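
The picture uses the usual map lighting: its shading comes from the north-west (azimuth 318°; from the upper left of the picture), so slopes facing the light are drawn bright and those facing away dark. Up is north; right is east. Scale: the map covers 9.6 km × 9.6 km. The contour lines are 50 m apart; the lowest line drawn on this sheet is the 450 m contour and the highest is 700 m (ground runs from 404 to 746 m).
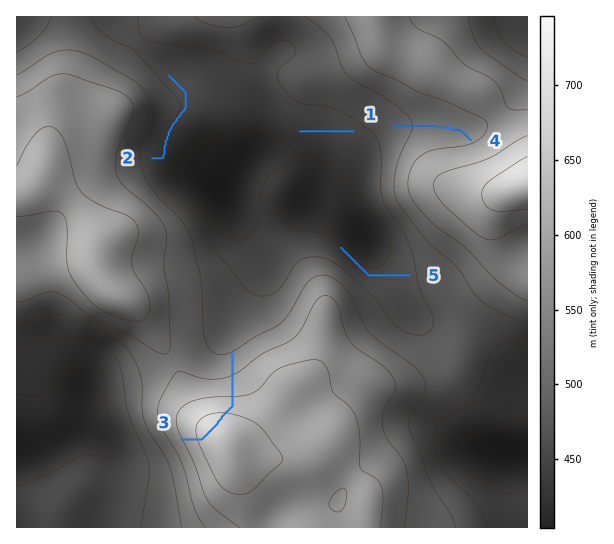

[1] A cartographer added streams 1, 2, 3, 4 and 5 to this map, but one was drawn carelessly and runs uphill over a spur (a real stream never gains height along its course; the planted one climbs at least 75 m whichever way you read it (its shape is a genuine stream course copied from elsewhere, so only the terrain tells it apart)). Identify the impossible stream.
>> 3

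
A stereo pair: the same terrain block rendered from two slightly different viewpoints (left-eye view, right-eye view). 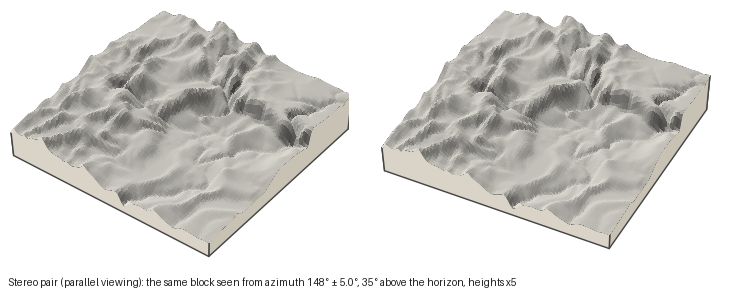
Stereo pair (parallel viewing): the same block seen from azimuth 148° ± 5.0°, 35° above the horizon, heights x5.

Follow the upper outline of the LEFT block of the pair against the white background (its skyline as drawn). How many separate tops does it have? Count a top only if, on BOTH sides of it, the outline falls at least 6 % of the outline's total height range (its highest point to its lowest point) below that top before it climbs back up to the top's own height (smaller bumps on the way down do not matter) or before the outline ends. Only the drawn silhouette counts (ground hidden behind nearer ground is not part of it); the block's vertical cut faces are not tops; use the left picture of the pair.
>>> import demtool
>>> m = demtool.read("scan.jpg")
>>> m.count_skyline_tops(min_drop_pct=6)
2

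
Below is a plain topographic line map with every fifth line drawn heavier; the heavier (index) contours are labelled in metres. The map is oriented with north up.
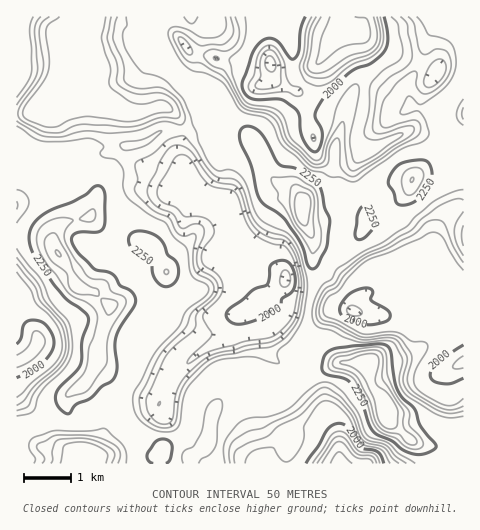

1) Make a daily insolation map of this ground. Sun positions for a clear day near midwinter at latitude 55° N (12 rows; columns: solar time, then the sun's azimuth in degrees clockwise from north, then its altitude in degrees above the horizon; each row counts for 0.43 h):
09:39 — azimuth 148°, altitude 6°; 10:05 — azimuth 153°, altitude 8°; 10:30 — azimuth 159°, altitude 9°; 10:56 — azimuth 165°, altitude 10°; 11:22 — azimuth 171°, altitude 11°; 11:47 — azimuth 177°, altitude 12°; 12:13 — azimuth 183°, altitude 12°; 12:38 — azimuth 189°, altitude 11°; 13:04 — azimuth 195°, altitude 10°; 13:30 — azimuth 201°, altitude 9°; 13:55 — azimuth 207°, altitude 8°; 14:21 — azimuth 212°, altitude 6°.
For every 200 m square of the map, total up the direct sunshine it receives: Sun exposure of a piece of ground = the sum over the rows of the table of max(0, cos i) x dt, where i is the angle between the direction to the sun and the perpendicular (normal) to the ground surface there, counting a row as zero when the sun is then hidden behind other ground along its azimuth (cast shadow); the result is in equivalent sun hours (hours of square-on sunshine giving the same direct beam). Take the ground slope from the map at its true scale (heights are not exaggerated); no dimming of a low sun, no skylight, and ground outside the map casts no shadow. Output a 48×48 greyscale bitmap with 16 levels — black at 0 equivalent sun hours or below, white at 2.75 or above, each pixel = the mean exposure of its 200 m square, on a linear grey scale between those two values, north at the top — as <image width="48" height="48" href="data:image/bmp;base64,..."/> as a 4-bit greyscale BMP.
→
<image width="48" height="48" href="data:image/bmp;base64,Qk32BAAAAAAAAHYAAAAoAAAAMAAAADAAAAABAAQAAAAAAIAEAAATCwAAEwsAABAAAAAAAAAAAAAAABEREQAiIiIAMzMzAERERABVVVUAZmZmAHd3dwCIiIgAmZmZAKqqqgC7u7sAzMzMAN3d3QDu7u4A////AERWZVVUJFVpdEMjNGZneHm4V9+53shlVUIlVmebl1Q0VpQTV5mWRXeri+/+zvx1VFeqz//+uFQwFXdEeaq4Q1Z77L//62MjRFaL7/64dUMQAlZkaZqphkVZ65nP9AE0RCNVZ2ZnZDAAAlVTV4ms24ZWiZepZCIyEgA1ZlVWVDAAA0VkNXiJvblmjKd1QzIAAAE0eZdlVUIRE0V3RFVEWKu73IljEAAAAAATNauFVWdDIjRnZVVDNIvN2YpQAAAAABABECeXZWl0QRNWZlVndmndqJgwEAAAAQAAAQKIZVeFQgA1VUREMjV878hjNAAAAAAAASNnVVaGMwACMzMhRmVHy4ZlNlMiIUEAATQ0RFWJUzAAAAETZlRBAAETMjVVd2MRE0Q1RFVqpkMAAAAAE0QxAAAAERNEV0M0RlM2ZVVXu2MgAAAAAUQyAAAAAAEkREVmd1M2hlVVeoQQAAAAACMAAAAAASI0RFZoyVVGmFVVVnQRAAAAACMAAAAAAjNERUWdt3iHiXVVVqyUMQAAADQQAAAAEzNEREaqaMyDE0VVVXvqZVMiIjVAAAABIzNERFiHi8dCACRWZVV4ZVZTATWHIAASMzRERIuolhABEjRYljABRVVTElV7cgEiM0RERbyZliAAI0VWVTABNVRERndmrGIjM0REV8mathESRFZiE0ECRERGeIh1jftkRERFaZeIURI0RWmVI0QjRERWeYeGV8/+lURFe2ZkESNEVWUyMSdkRFaLzJl1VXnf/JZWiEQxJFZlVCACIARlRFrv/MhVVFZoztmIdTMQJYqVRDIhEAAjRHzLmsY1VURWerqYUhIQATRVRDIAAAATRYqHmYZDRURFVpy3QjMxARE0QxAAAAEjRYeJllZDRERFV4m6dHVEQyIkQxAAAjNFZ4d2VBI0RERFWbiLyoZVVEMjQ0QyIzR73JZVUgAkQyRFZ5lmimVVVUQ0RVVmQ0au7IZUEAARAAI0REdlVlVVVURDM0RXZFjLqXZSAAAAEAASIQFEVUREREQiJHiHd4qWZmZCEAACQAAAEQA1VVRDM0RFRompmrplVWYyEAABQQAAAAE0VUIAABIiIjR5u5dUVWQiAAAAIhEQAAAkVSAAAAAAAAAlh2ZVVDEiEAAAFCR3MAJEQwAAAAAAAAAAAVZVVCEhEAARFDJHqndlQQAAAAAAAAAAAnVVUwAAABERJEM0R6dVVHAAAAAAASIQGHRWUQAAAQESE1QzM0IkWLkyEREjWKuq21RUIAAAABEREUQyMyABRnuUMzRFi8zMpkQyEAAABEIAESMhIjEAJVeWRERERVaJdTIQAAAAFDAAARIRADMAFFVWVERVVWd2QwAAESIAJDAAAAEhABRBNFVERFVWh3ZUQQABRUUyVoMAAAABIjeIZURERVVWh1VFMBerqWaYdWQQAAABNGeJhURERVVVZURVI5u7qGWJVFUyEAADVmaJhVVVVVRDM0VljZZnZEVVVWdDIQAWVVZ3ZVerllVDNGZnhiM0QkVVd2l0MzJXiqhlVQ=="/>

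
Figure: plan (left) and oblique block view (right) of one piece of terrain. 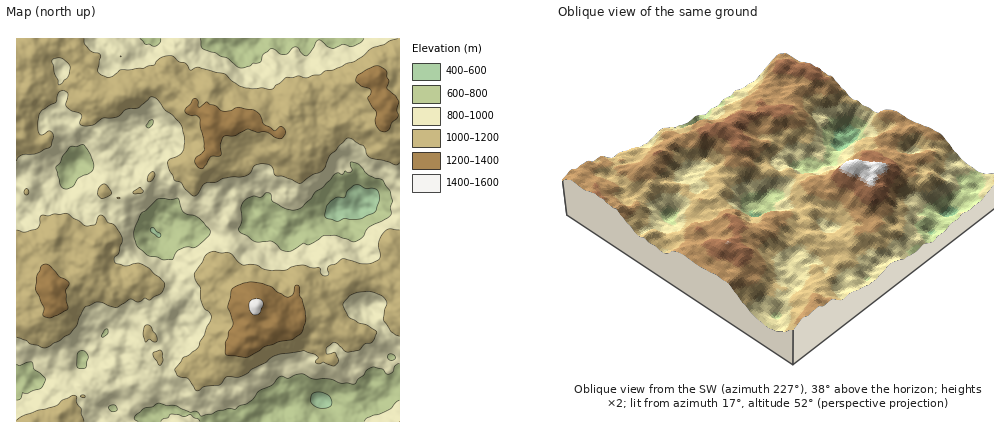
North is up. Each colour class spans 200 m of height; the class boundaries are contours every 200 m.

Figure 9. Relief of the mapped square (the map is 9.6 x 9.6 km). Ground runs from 480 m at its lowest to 1440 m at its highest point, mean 970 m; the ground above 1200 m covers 6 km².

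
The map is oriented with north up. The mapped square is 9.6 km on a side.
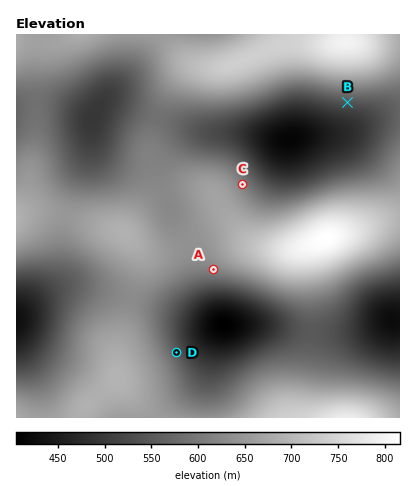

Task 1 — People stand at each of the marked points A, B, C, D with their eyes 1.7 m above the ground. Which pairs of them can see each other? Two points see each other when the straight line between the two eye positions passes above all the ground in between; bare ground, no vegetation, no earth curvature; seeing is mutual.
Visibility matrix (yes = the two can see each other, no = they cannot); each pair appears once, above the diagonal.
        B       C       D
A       no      no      yes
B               yes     no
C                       no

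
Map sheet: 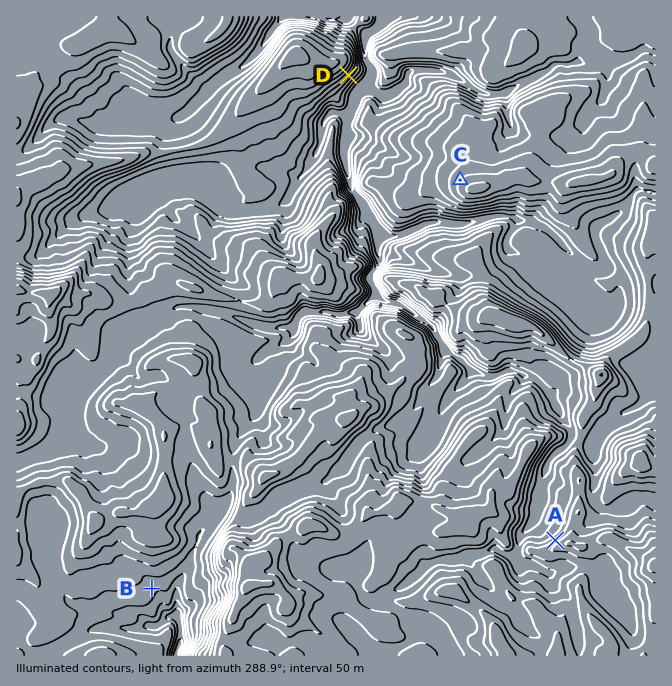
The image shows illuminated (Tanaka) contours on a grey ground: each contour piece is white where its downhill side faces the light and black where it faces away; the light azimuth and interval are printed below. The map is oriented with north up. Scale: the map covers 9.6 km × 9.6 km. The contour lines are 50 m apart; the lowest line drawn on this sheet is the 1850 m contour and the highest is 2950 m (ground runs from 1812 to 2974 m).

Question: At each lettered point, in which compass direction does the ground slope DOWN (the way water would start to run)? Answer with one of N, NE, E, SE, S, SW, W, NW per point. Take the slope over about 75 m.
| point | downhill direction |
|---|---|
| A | NW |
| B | SE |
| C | NW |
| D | SE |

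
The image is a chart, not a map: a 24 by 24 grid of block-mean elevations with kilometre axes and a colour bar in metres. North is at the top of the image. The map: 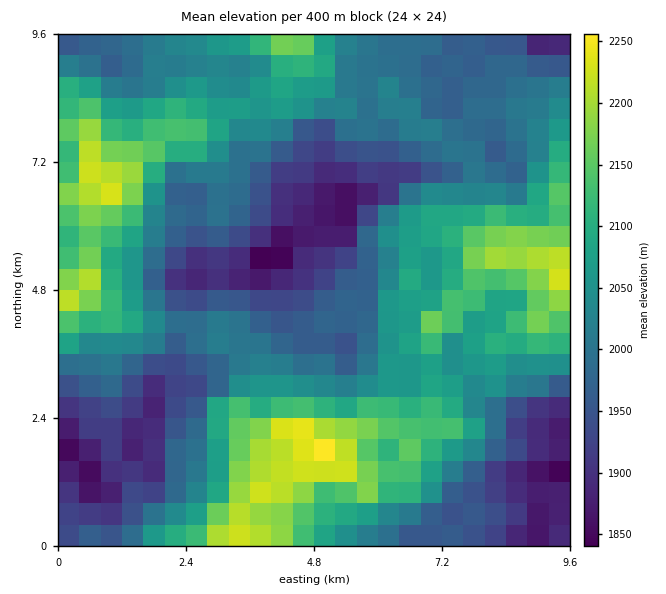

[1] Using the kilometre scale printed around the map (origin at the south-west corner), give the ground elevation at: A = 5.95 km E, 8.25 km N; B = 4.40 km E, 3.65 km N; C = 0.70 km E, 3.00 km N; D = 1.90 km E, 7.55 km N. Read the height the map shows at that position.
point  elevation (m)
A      2005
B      1975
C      1975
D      2150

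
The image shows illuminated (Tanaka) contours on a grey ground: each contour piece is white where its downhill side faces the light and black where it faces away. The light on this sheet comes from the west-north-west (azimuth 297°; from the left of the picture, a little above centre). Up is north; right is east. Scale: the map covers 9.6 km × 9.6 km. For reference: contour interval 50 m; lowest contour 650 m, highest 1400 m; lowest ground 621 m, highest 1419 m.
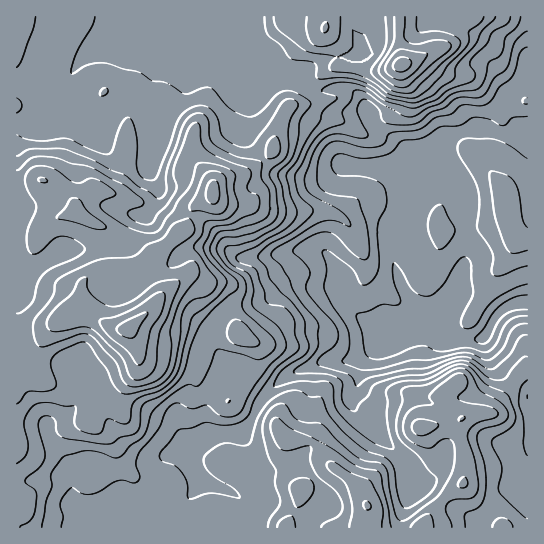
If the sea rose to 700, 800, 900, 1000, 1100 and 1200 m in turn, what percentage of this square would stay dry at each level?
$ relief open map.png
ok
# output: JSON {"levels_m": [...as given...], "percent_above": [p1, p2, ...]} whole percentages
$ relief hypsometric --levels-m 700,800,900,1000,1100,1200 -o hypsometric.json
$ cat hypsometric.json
{"levels_m": [700, 800, 900, 1000, 1100, 1200], "percent_above": [97, 82, 72, 49, 24, 12]}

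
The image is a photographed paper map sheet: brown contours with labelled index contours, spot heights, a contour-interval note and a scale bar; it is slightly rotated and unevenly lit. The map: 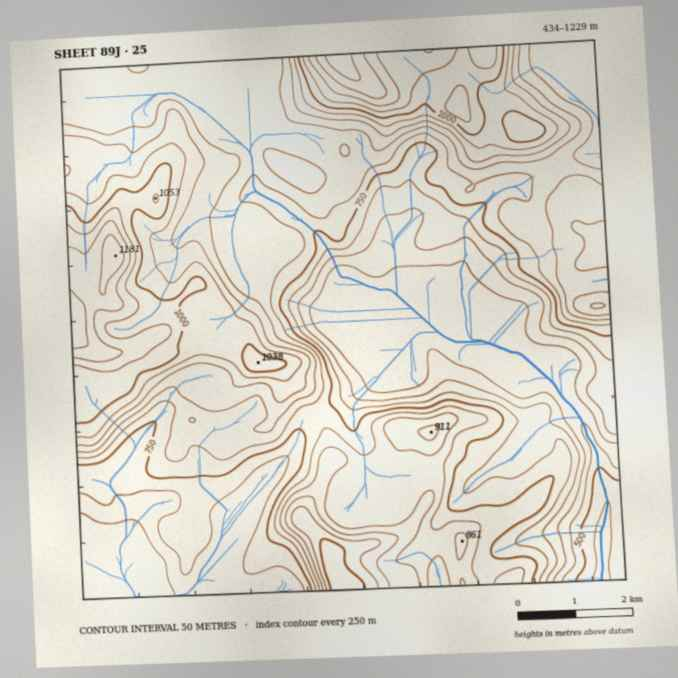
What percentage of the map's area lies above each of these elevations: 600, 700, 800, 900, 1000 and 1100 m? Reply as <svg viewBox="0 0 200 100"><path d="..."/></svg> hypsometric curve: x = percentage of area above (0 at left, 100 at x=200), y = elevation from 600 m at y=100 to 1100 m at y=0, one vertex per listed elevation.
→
<svg viewBox="0 0 200 100"><path d="M178 100l-31-20-38-20-60-20-26-20-17-20"/></svg>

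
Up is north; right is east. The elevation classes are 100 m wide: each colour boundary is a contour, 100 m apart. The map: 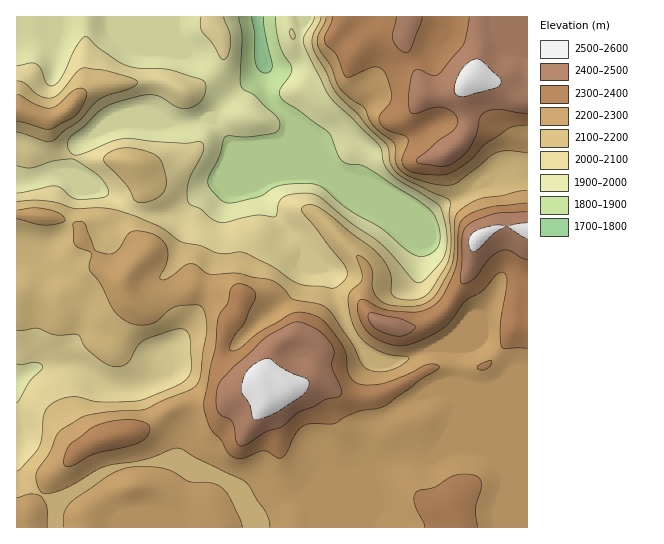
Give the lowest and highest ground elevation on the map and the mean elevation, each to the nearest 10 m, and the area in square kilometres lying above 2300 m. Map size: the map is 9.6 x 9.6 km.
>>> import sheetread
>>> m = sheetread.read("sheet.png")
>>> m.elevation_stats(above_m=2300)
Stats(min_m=1780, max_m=2550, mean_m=2180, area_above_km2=19.8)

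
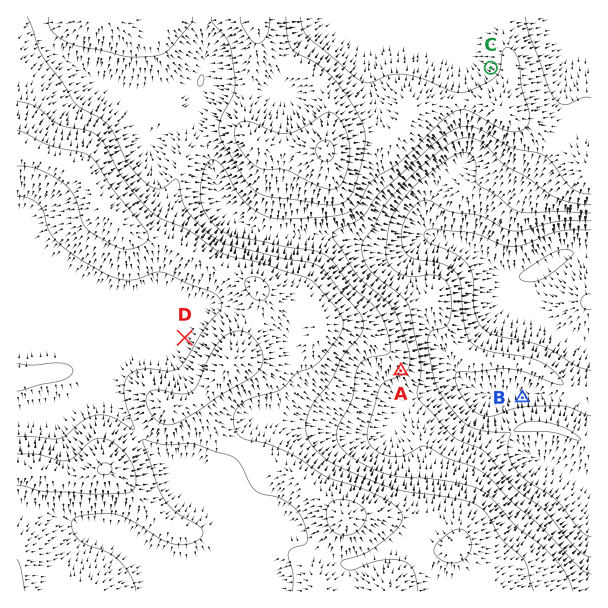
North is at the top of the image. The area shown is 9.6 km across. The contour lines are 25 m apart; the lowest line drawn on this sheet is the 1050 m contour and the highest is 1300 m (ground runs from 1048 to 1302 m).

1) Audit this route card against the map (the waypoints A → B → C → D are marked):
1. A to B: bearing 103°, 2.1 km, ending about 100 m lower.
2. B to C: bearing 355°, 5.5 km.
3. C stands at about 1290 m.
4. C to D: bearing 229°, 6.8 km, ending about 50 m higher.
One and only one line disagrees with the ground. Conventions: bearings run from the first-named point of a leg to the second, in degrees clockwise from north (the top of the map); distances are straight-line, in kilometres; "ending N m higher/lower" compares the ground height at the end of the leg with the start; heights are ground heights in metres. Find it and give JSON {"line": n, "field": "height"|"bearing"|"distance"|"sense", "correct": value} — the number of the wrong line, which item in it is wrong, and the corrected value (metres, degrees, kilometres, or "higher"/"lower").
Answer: {"line": 3, "field": "height", "correct": 1190}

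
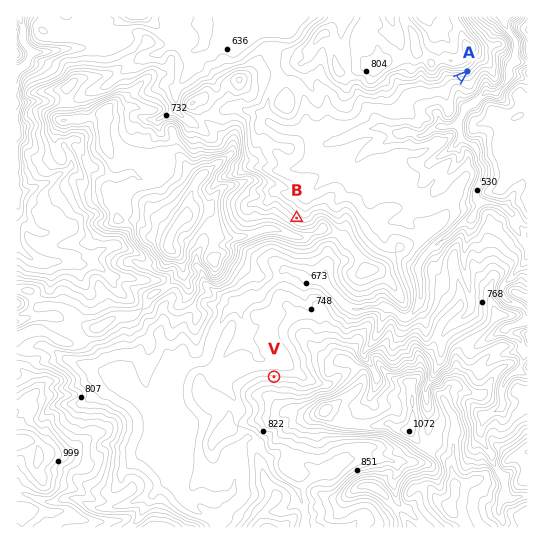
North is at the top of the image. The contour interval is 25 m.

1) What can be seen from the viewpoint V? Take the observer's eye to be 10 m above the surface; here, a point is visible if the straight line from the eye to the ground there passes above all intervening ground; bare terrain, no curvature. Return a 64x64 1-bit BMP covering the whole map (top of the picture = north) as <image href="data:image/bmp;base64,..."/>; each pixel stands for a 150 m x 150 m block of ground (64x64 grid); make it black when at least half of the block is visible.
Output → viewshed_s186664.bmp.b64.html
<image width="64" height="64" href="data:image/bmp;base64,Qk0+AgAAAAAAAD4AAAAoAAAAQAAAAEAAAAABAAEAAAAAAAACAAATCwAAEwsAAAIAAAAAAAAA////AAAAAAAAAAAAAAAAAAAAAAAAAAAAAAAAAAAAAAAAAAAAAAAAAAAAAAAAAAAAAAAAAAAAAAAQAAAAAAAAABgAAAAAAAAAHAAAAAAAAAAfAAAAAAAAAB+AAAAAAAAAf8AAAAAAAABvcAAAAAAAAG/wAAAAAAAAP/AAAAwAAAB/8AAAPgAAAD/4AAB/gAAAH/AAAe/AAAAP+AEB7uAAAA/wgb/+AAAA//D4n/8AAAAf+Ppf/wAAAMP+82/4AAAABvvTP/AAAAAQO5M74AAAAAAfg5+AAAAAAAfBn4AAAAAAAM/AwAAAAAAAx/CAAAAAAABn8AAAAAAAAAf+AAAAAAAAD/8AAAAAAAAm/AAAAAAAAD58AAAAAAAAHD/4AAAAAAAEH/wAAAAAABwP5gAAAAAADAAAAAAAAAAAAAAAAAAAAAAAAAAAAAAAAAAAAAAAAAAAAAAAAAAAAAAAAAAAAAAAAAAAAAAAAAAAAAAAAAAAAAAAAAAAAAAAAAAAAAAAAAAAAAAAAAAAAAAAAAAAAAAAAAAAAAAAAAAAAAAAAAAAAAAAAAAAAAAAAAAAAAAAAAAAAAAAAAAAAAAAAAAAAAAAAAAAAAAAAAAAAAAAAAAAAAAAAAAAAAAAAAAAAAAAAAAAAAAAQAAAAAAAAABAAAAAAAAAAAAAAAAAAAAAAAAAAAAAAAAAAA=="/>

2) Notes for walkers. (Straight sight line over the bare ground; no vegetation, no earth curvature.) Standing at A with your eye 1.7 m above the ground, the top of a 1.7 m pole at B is in view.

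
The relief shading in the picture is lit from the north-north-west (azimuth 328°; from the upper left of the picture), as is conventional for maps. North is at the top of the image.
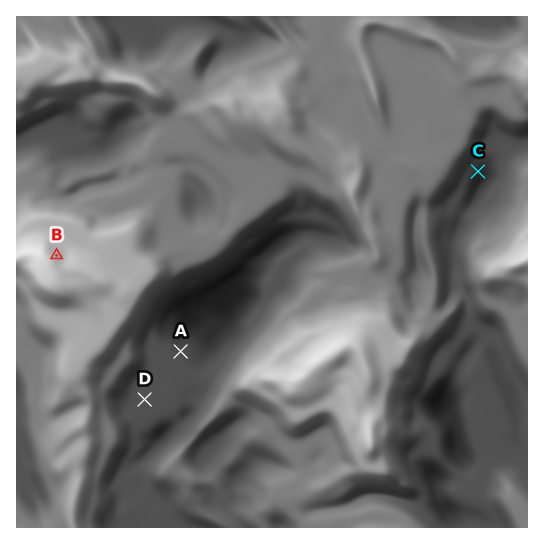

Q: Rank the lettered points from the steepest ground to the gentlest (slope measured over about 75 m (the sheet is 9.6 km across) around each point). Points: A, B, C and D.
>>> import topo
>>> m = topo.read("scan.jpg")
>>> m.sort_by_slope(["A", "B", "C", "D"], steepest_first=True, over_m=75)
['B', 'C', 'A', 'D']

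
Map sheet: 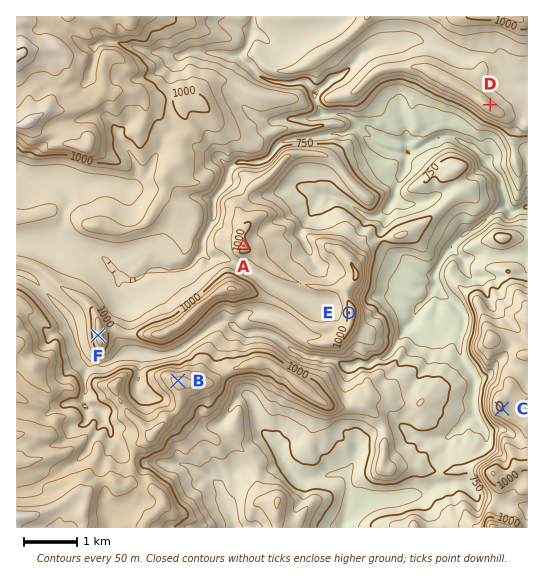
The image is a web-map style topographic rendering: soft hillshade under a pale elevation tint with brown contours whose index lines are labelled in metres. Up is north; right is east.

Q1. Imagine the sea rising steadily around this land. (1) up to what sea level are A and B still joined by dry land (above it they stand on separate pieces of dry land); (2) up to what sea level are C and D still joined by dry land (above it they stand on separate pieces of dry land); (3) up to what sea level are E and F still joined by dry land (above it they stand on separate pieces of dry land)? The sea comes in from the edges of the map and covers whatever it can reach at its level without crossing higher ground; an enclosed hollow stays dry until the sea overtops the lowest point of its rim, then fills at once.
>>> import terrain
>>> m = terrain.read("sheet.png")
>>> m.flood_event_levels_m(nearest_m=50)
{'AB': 900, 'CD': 750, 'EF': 950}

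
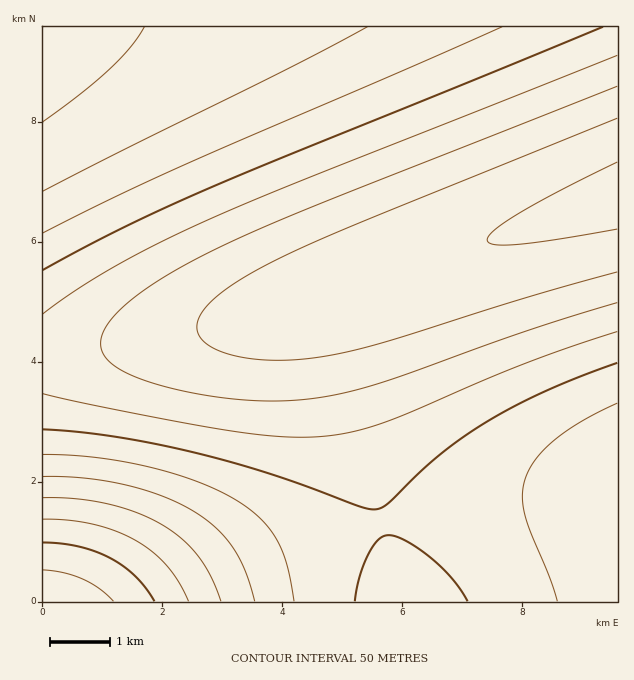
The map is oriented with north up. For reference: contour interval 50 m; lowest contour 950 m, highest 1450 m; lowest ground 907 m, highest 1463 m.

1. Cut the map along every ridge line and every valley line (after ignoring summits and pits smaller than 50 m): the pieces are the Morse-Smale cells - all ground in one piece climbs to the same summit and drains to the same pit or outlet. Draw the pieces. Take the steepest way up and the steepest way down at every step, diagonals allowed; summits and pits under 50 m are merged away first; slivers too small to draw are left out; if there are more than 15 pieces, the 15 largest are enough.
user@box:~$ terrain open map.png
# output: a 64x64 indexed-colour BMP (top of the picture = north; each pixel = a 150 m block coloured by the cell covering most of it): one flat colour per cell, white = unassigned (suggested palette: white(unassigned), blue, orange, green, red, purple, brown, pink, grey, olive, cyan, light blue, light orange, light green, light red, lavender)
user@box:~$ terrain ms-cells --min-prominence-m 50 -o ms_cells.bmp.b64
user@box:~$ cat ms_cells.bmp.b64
<image width="64" height="64" href="data:image/bmp;base64,Qk12CAAAAAAAAHYAAAAoAAAAQAAAAEAAAAABAAQAAAAAAAAIAAATCwAAEwsAABAAAAAAAAAA////ALR3HwAOf/8ALKAsACgn1gC9Z5QAS1aMAMJ34wB/f38AIr28AM++FwDox64AeLv/AIrfmACWmP8A1bDFADMzMzMzMzMzMzMzMzMzMzMzMzMzIiIiIiIiIiIiIiIiMzMzMzMzMzMzMzMzMzMzMzMzMzMiIiIiIiIiIiIiIiIzMzMzMzMzMzMzMzMzMzMzMzMzMiIiIiIiIiIiIiIiIjMzMzMzMzMzMzMzMzMzMzMzMzMyIiIiIiIiIiIiIiIiMzMzMzMzMzMzMzMzMzMzMzMzMzIiIiIiIiIiIiIiIiIzMzMzMzMzMzMzMzMzMzMzMzMzMiIiIiIiIiIiIiIiIjMzMzMzMzMzMzMzMzMzMzMzMzMiIiIiIiIiIiIiIiIiMzMzMzMzMzMzMzMzMzMzMzMzMyIiIiIiIiIiIiIiIiIzMzMzMzMzMzMzMzMzMzMzMzMzIiIiIiIiIiIiIiIiIjMzMzMzMzMzMzMzMzMzMzMzMzMiIiIiIiIiIiIiIiIiMzMzMzMzMzMzMzMzMzMzMzMzMiIiIiIiIiIiIiIiIiIzMzMzMzMzMzMzMzMzMzMzMzMyIiIiIiIiIiIiIiIiIjMzMzMzMzMzMzMzMzMzMzMzMzIiIiIiIiIiIiIiIiIiMzMzMzMzMzMzMzMzMzMzMzMzMiIiIiIiIiIiIiIiIiIzMzMzMzMzMzMzMzMzMzMzMzMiIiIiIiIiIiIiIiIiIjMzMzMzMzMzMzMzMzMzMzMzMyIiIiIiIiIiIiIiIiIiMzMzMzMzMzMzMzMzMzMzMzMzIiIiIiIiIiIiIiIiIiIzMzMzMzMzMzMzMzMzMzMzMzMiIiIiIiIiIiIiIiIiIjMzMzMzMzMzMzMzMzMzMzMzMiIiIiIiIiIiIiIiIiIiMzMzMzMzMzMzMzMzMzMzMzMyIiIiIiIiIiIiIiIiIiIzMzMzMzMzMzMzMzMzMzMzMzIiIiIiIiIiIiIiIiIiIjMzMzMzMzMzMzMzMzMzMzMzMiIiIiIiIiIiIiIiIiIiMzMzMzMzMzMzMzMzMzMzMzMiIiIiIiIiIiIiIiIiIiIzMzMzMzMzMzMzMzMzMzMzMyIiIiIiIiIiIiIiIiIiIjMzMzMzMzMzMzMzMzMzMzMzIiIiIiIiIiIiIiIiIiIiMzMzMzMzMzMzMzMzMzMzMzMiIiIiIiIiIiIiIiIiIiIzMzMzMzMzMzMzMzMzMzMzMiIiIiIiIiIiIiIiIiIiIhMzMzMzMzMzMzMzMzMzMzMyIiIiIiIiIiIiIiIiIiIiERERETMzMzMzMzMzMzMzMzIiIiIiIiIiIiIiIiIiIiIRERERERETMzMzMzMzMzMzMiIiIiIiIiIiIiIiIiIiIhERERERERERERMzMzMzMzMyIiIiIiIiIiIiIiIiIiIiERERERERERERERETMzMzMyIiIiIiIiIiIiIiIiIiIiIREREREREREREREREREzMzIiIiIiIiIiIiIiIiIiIiIhERERERERERERERERERETMyIiIiIiIiIiIiIiIiIiIiEREREREREREREREREREREREiIiIiIiIiIiIiIiIiIiIREREREREREREREREREREREREiIiIiIiIiIiIiIiIiIhERERERERERERERERERERERERESIiIiIiIiIiIiIiIiERERERERERERERERERERERERERERIiIiIiIiIiIiIiIREREREREREREREREREREREREREREREiIiIiIiIiIiIhERERERERERERERERERERERERERERERESIiIiIiIiIiERERERERERERERERERERERERERERERERERIiIiIiIiIRERERERERERERERERERERERERERERERERERIiIiIiIhEREREREREREREREREREREREREREREREREREREiIiIiERERERERERERERERERERERERERERERERERERERESIiIRERERERERERERERERERERERERERERERERERERERERIhERERERERERERERERERERERERERERERERERERERERERERERERERERERERERERERERERERERERERERERERERERERERERERERERERERERERERERERERERERERERERERERERERERERERERERERERERERERERERERERERERERERERERERERERERERERERERERERERERERERERERERERERERERERERERERERERERERERERERERERERERERERERERERERERERERERERERERERERERERERERERERERERERERERERERERERERERERERERERERERERERERERERERERERERERERERERERERERERERERERERERERERERERERERERERERERERERERERERERERERERERERERERERERERERERERERERERERERERERERERERERERERERERERERERERERERERERERERERERERERERERERERERERERERERERERERERERERERERERERERERERERERERERERERERERERERERERERERERERERERERERERERERERERERERERERERERERERERERERERERERERERERERERERERERERERERERERERERERERERERERERERERERERERERERERERERERERERERERERERERERERERERERERERERERERERERERERERERERERERERERERERERERERERERERERERERERERERERERERERERERERERERERERERERERERERERERERERERERERERERERERERERERER"/>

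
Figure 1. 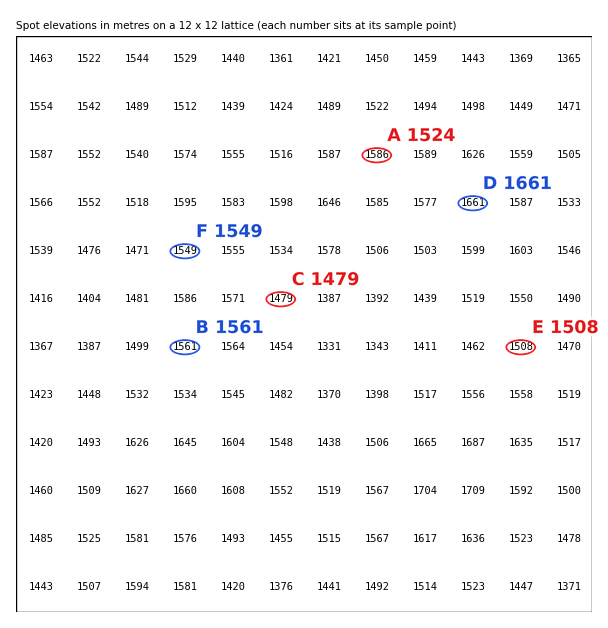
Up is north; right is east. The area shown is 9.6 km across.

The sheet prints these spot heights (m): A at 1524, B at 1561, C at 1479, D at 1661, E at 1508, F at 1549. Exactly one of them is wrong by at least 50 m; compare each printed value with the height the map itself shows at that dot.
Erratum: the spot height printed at A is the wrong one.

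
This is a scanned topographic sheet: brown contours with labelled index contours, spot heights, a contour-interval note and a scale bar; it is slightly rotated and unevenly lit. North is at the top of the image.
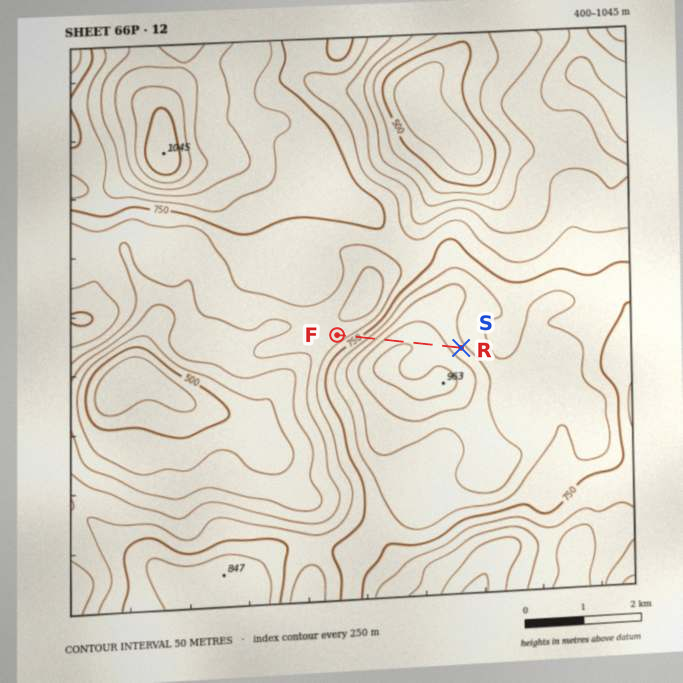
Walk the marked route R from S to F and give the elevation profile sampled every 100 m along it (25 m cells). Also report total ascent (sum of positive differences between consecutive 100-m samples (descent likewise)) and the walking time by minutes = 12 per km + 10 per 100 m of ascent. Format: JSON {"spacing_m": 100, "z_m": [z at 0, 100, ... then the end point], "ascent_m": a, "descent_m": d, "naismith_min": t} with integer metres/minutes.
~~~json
{"spacing_m": 100, "z_m": [864, 878, 895, 911, 924, 933, 940, 944, 947, 948, 948, 943, 931, 911, 881, 845, 807, 771, 739, 712, 691, 676, 671], "ascent_m": 85, "descent_m": 277, "naismith_min": 34}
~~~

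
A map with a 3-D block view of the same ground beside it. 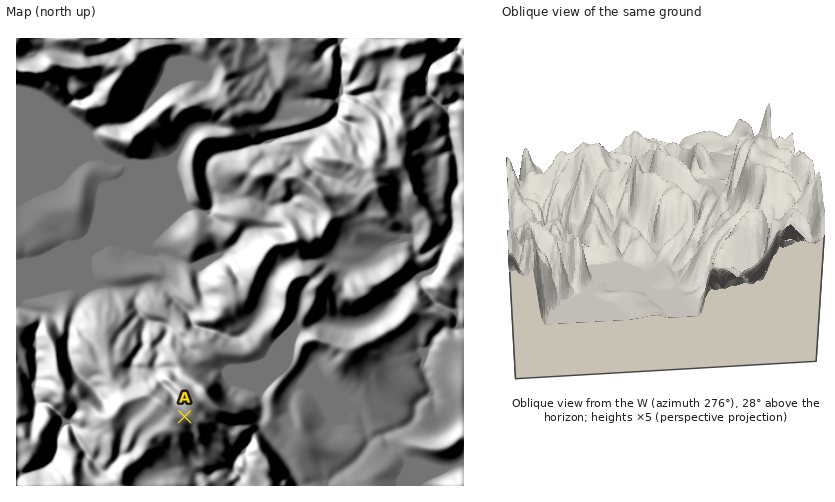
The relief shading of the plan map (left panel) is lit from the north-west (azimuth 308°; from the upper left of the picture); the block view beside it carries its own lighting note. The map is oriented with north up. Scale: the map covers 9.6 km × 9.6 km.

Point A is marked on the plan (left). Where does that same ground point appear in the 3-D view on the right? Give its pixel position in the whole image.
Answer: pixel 758 136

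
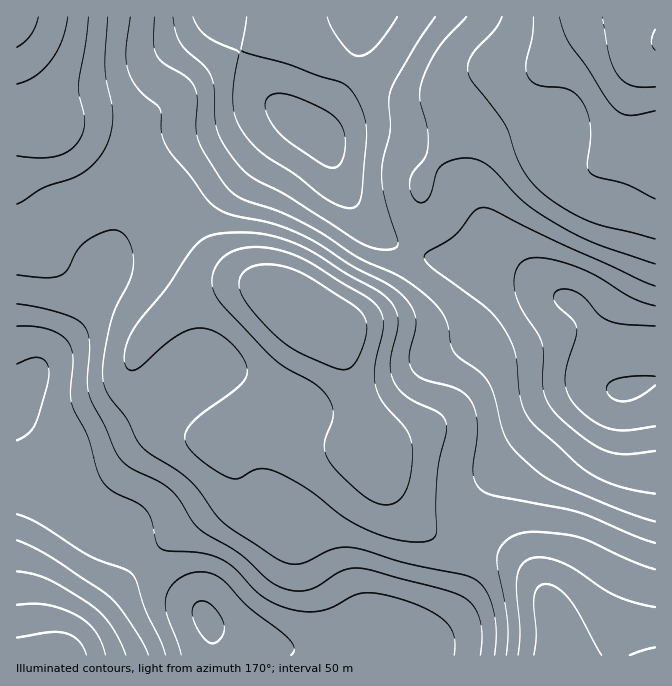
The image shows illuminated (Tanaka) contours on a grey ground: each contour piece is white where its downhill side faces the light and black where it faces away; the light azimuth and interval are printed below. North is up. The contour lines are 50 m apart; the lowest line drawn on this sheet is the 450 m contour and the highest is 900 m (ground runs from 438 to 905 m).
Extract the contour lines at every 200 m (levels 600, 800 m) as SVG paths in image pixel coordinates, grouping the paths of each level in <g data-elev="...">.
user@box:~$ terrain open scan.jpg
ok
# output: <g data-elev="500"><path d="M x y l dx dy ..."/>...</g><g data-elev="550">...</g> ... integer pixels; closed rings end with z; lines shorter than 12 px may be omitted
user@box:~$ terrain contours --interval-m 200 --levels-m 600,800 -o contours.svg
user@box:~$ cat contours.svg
<g data-elev="600"><path d="M506 655l2-18-1-17-10-62 4-11 11-10 10-4 12-1 40 4 13 4 42 20 26 9"/><path d="M17 605l17-1 13 1 15 4 15 6 10 7 8 9 6 11 4 13"/><path d="M412 542l-27-5-28-12-16-10-34-26-30-17-10-3-9 0-6 2-12 7-8 0-20-10-20-16-5-7-2-7 0-5 4-6 11-12 38-28 6-7 3-5 0-8-6-12-9-11-12-10-16-6-15 2-20 12-31 26-6 3-5-3-3-6 1-10 2-10 6-12 34-43 23-35 12-12 13-6 24-2 23 2 22 5 31 14 32 21 31 17 14 12 4 9 2 10-8 38 0 10 3 10 5 9 9 8 33 17 4 4 3 7-1 8-6 25-3 17-1 28 0 31-1 3-5 3z"/><path d="M655 199l-26-14-32-8-8-5-2-9 3-23 0-13-2-14-6-11-5-7-8-6-27-3-7-2-5-4-3-6-1-11 6-26 1-20"/><path d="M108 17l-3 51 8 49-2 15-5 15-10 15-14 11-12 6-26 9-27 16"/></g><g data-elev="800"><path d="M291 655l3-3 0-5-9-12-36-28-28-29-10-4-11-2-11 2-10 5-8 8-5 10-1 8 2 9 14 41"/><path d="M17 440l11-7 7-9 11-36 3-15-2-10-7-5-8 0-15 6"/><path d="M655 306l-25-9-29-19-16-8-33-11-15-1-10 1-8 6-4 10-1 13 4 14 6 11 14 20 4 10 2 12-1 33 4 12 6 10 11 11 18 15 23 15 20 3 30-3"/><path d="M193 17l6 11 8 8 32 16-6 33 0 22 5 16 12 19 15 13 30 20 32 24 17 8 6 1 5-1 4-5 3-9 5-58-3-18-7-18-8-12-9-5-23-7-30-11-45-13-1-3 6-31"/><path d="M327 17l6 13 11 16 8 8 6 2 9-2 8-7 22-30"/></g>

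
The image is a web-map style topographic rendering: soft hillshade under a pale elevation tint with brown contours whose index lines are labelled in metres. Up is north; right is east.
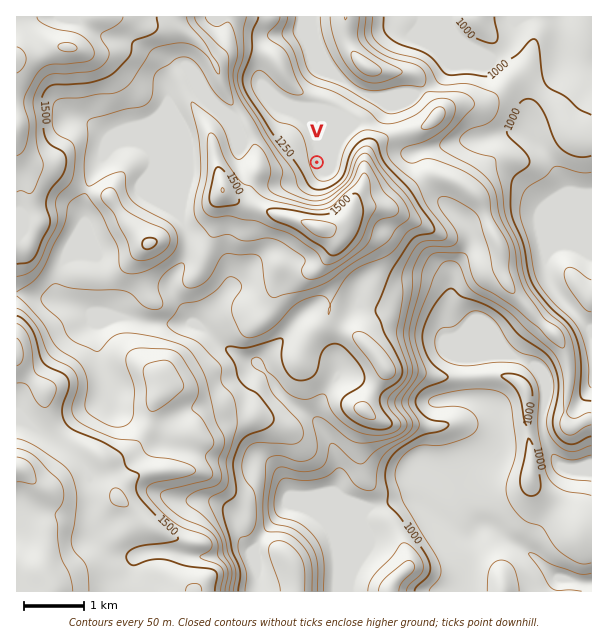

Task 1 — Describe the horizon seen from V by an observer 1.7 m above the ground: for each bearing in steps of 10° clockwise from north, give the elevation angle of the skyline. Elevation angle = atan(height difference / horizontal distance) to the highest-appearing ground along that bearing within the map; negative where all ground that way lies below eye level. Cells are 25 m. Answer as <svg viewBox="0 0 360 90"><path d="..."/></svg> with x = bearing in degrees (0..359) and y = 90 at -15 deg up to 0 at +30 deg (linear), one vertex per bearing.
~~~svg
<svg viewBox="0 0 360 90"><path d="M0 60l10 0 10-1 10-1 10 2 10 0 10-5 10-9 10-10 10-8 10-4 10-2 10-1 10-3 10-2 10 2 10 2 10 0 10-1 10 0 10 1 10 2 10 3 10 5 10 0 10-1 10 0 10 1 10 3 10 5 10 4 10 4 10 3 10 5 10 2 10 3"/></svg>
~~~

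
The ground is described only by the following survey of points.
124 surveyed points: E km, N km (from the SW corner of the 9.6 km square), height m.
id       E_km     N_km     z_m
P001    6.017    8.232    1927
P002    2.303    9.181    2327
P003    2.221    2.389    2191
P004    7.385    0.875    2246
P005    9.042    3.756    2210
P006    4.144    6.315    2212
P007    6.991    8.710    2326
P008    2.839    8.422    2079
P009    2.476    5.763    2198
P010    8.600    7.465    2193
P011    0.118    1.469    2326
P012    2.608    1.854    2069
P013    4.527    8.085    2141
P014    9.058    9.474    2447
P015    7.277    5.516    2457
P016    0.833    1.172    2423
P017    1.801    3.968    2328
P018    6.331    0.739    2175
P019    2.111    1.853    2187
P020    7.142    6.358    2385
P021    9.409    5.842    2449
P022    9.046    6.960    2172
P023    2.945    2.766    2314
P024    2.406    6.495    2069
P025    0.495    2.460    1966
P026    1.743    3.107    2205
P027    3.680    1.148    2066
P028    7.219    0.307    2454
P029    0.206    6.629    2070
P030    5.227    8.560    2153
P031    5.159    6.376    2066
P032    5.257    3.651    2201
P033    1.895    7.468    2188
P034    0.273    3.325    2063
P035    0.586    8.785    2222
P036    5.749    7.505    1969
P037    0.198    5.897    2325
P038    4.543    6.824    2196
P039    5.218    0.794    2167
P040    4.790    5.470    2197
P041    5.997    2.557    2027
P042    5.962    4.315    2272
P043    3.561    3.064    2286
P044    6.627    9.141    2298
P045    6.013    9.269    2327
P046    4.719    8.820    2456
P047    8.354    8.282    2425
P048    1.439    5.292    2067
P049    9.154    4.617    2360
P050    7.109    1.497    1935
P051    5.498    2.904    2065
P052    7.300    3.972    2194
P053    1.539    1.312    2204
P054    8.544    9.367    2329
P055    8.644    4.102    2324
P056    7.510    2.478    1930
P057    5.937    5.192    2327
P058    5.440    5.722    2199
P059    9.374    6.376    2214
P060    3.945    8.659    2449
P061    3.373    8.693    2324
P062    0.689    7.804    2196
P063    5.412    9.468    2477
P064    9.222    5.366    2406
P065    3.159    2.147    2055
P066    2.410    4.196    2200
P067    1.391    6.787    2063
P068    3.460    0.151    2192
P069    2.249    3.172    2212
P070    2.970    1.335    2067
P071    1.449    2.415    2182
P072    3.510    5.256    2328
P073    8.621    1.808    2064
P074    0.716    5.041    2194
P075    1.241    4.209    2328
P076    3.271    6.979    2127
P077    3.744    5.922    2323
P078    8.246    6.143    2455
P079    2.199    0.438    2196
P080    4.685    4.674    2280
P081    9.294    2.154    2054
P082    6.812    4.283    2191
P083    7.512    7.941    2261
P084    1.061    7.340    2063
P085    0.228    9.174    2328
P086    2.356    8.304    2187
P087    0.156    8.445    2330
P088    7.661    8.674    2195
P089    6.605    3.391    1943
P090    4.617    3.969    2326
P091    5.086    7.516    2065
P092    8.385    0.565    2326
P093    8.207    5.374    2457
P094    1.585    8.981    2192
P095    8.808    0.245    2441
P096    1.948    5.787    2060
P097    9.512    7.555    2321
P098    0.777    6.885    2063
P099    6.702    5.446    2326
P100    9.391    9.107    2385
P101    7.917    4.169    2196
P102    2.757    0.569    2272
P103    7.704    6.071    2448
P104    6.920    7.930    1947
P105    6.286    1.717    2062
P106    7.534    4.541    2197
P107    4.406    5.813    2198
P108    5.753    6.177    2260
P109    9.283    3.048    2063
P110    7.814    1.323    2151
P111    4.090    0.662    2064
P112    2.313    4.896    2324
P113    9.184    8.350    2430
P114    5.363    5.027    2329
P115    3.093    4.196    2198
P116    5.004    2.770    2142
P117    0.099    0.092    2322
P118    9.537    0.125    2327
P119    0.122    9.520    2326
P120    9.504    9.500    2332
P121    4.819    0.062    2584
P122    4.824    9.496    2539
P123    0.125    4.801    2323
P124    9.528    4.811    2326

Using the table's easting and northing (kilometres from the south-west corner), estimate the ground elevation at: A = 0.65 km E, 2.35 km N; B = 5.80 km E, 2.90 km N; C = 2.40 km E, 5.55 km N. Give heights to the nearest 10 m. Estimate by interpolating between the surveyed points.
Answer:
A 2080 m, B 2060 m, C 2200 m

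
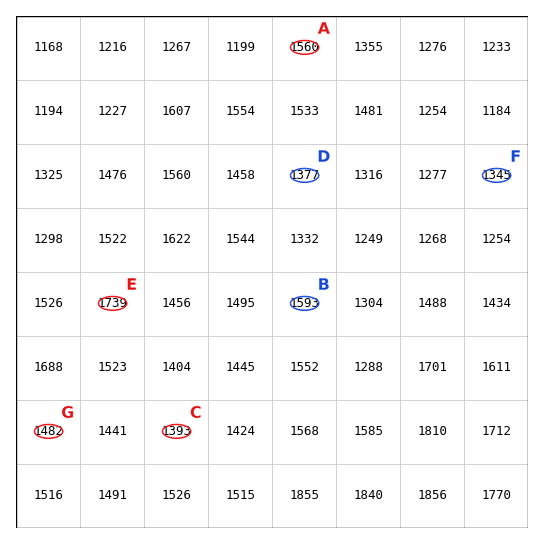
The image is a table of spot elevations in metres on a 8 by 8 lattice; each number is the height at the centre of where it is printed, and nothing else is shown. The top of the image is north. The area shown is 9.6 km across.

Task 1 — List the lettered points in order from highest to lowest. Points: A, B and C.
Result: B A C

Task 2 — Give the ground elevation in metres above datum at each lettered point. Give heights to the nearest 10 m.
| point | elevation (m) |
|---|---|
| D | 1380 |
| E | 1740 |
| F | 1340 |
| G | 1480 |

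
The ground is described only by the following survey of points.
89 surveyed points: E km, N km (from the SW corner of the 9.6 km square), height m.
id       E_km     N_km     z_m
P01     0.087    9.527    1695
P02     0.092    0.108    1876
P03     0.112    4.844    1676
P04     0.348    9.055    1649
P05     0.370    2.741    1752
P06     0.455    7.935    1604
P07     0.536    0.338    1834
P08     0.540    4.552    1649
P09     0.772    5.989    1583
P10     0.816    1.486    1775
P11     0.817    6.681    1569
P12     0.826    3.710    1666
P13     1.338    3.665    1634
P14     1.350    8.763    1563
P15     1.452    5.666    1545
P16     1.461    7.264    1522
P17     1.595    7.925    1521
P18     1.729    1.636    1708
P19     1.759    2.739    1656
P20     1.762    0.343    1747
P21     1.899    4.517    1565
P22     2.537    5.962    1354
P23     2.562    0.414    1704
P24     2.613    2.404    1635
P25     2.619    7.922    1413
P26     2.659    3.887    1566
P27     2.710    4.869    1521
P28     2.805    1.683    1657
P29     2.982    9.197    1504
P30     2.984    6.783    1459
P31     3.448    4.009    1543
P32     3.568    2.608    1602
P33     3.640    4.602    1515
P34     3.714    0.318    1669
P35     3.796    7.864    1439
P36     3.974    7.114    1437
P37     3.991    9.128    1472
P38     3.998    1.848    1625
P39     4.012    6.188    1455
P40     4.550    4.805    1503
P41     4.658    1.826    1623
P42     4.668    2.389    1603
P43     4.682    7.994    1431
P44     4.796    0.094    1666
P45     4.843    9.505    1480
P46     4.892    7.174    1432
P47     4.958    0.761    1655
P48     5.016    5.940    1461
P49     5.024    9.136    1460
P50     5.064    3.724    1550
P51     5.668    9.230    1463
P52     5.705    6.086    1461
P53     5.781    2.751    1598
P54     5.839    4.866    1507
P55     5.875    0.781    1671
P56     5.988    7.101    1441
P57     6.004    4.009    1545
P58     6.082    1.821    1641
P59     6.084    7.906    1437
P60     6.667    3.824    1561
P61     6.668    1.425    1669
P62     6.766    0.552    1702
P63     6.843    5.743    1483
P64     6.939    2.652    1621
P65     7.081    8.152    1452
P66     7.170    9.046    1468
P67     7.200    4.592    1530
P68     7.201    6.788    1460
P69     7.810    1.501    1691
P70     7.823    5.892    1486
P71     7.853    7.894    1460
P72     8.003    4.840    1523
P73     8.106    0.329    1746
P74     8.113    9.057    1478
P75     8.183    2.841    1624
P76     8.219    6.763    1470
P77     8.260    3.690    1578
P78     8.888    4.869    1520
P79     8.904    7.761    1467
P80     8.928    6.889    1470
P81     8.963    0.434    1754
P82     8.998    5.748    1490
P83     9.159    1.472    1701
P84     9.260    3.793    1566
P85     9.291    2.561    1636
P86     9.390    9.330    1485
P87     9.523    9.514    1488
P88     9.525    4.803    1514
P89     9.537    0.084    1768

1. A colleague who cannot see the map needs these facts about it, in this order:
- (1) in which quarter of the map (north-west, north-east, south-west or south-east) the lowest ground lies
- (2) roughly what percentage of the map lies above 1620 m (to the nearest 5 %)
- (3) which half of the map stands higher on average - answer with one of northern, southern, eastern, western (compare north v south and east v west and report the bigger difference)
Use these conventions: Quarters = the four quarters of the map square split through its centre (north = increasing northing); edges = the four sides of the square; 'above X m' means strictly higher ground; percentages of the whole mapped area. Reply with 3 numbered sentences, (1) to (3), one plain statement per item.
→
(1) The lowest point lies in the north-west quarter of the map.
(2) Ground above 1620 m makes up about 30 % of the sheet.
(3) On average the southern half of the map is the higher ground.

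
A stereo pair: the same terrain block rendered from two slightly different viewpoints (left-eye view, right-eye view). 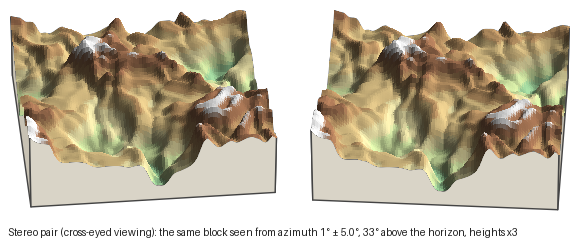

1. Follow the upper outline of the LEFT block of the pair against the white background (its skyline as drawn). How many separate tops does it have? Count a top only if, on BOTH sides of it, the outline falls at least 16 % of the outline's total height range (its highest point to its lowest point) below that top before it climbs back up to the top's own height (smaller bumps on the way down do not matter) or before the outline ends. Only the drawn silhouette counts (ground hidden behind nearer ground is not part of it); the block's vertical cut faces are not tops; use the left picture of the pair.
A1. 1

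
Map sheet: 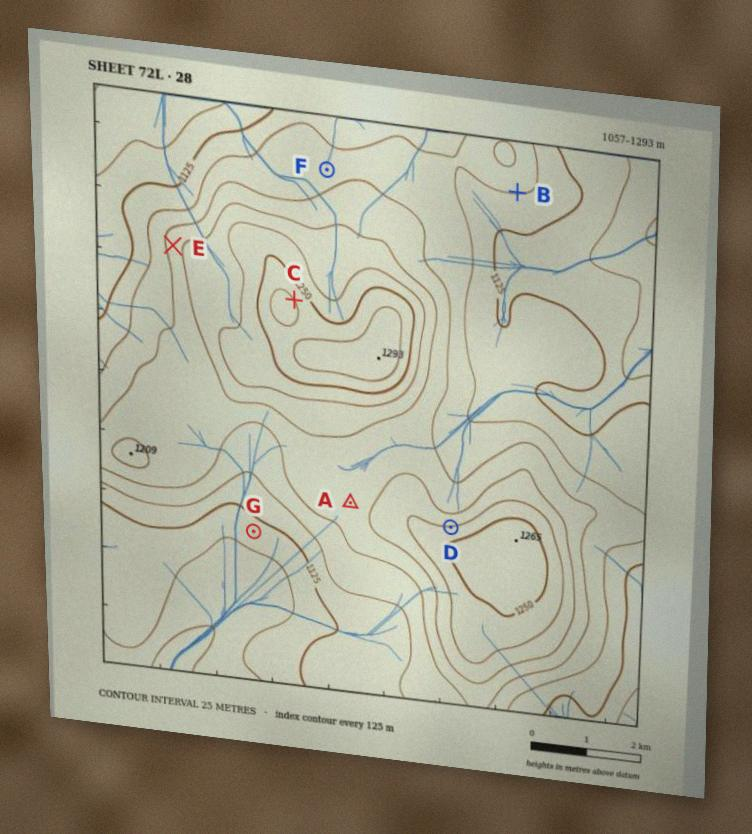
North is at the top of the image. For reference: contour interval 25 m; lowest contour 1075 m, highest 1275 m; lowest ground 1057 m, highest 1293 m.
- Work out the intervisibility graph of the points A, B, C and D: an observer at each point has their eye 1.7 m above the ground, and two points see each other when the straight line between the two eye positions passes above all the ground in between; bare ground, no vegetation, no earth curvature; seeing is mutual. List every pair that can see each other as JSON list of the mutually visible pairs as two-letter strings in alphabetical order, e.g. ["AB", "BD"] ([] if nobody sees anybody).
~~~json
["BC", "BD"]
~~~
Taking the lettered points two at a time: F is below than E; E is above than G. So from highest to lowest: E F G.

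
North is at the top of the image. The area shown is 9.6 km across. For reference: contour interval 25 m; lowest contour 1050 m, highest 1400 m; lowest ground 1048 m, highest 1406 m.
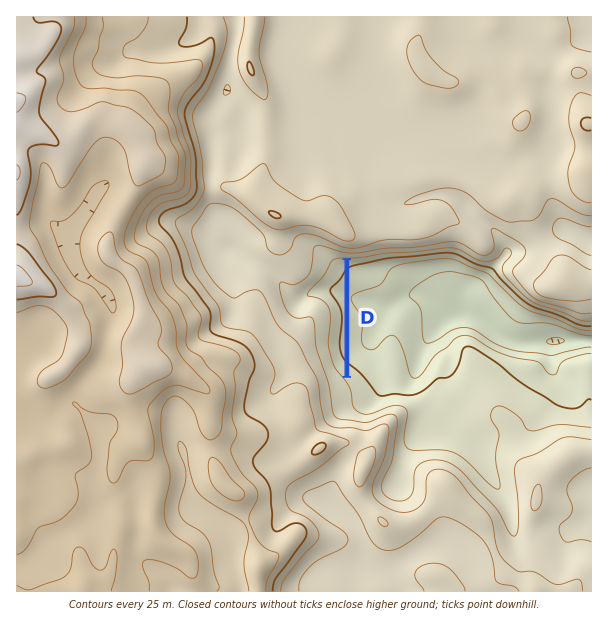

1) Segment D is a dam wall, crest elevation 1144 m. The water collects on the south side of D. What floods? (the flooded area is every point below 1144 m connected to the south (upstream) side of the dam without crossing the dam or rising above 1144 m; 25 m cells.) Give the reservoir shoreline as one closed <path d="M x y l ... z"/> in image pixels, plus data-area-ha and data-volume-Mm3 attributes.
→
<path d="M344 259l-2 1-4 0-4 4-6 12-8 7-6 7 6 6 4 2 6 5 2 6-1 39 6 18 7 7 0-114z" data-area-ha="45" data-volume-Mm3="6.15"/>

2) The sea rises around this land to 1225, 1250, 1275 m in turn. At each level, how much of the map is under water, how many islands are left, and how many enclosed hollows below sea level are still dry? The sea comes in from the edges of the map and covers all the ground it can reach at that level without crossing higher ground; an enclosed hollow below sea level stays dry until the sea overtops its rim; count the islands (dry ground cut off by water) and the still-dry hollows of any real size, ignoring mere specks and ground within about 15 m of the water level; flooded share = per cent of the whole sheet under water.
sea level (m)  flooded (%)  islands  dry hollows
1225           57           1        0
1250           64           0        0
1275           68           0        0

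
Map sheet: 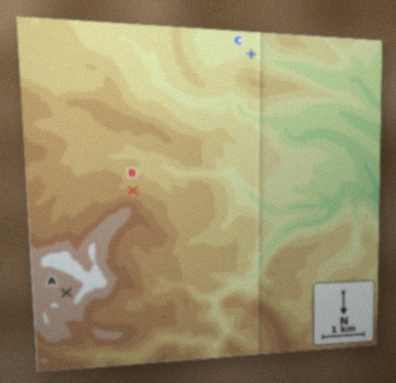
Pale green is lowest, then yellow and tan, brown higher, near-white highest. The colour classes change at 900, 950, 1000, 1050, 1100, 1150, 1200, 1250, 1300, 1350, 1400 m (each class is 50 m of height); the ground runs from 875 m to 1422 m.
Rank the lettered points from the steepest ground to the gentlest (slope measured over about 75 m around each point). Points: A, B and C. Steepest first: B C A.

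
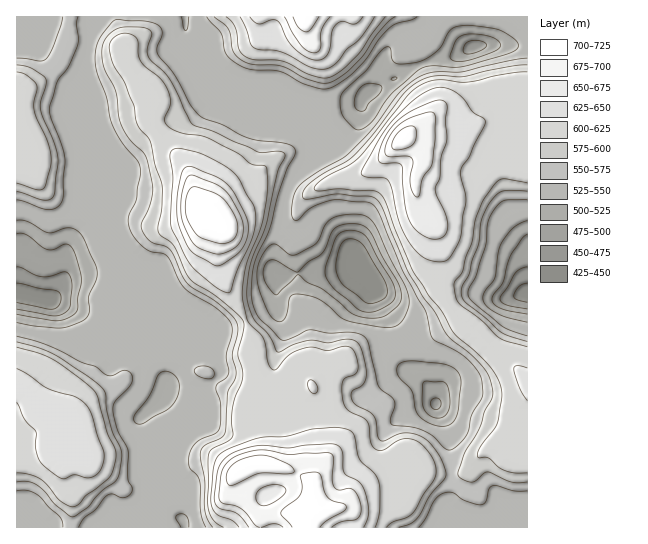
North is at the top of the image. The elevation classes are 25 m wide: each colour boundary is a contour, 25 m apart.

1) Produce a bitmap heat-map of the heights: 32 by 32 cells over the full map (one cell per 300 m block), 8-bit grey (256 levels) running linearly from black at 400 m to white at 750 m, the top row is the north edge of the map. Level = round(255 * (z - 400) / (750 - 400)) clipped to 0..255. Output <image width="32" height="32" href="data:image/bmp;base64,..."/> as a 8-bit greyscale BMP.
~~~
<image width="32" height="32" href="data:image/bmp;base64,Qk02CAAAAAAAADYEAAAoAAAAIAAAACAAAAABAAgAAAAAAAAEAAATCwAAEwsAAAABAAAAAAAAAAAAAAEBAQACAgIAAwMDAAQEBAAFBQUABgYGAAcHBwAICAgACQkJAAoKCgALCwsADAwMAA0NDQAODg4ADw8PABAQEAAREREAEhISABMTEwAUFBQAFRUVABYWFgAXFxcAGBgYABkZGQAaGhoAGxsbABwcHAAdHR0AHh4eAB8fHwAgICAAISEhACIiIgAjIyMAJCQkACUlJQAmJiYAJycnACgoKAApKSkAKioqACsrKwAsLCwALS0tAC4uLgAvLy8AMDAwADExMQAyMjIAMzMzADQ0NAA1NTUANjY2ADc3NwA4ODgAOTk5ADo6OgA7OzsAPDw8AD09PQA+Pj4APz8/AEBAQABBQUEAQkJCAENDQwBEREQARUVFAEZGRgBHR0cASEhIAElJSQBKSkoAS0tLAExMTABNTU0ATk5OAE9PTwBQUFAAUVFRAFJSUgBTU1MAVFRUAFVVVQBWVlYAV1dXAFhYWABZWVkAWlpaAFtbWwBcXFwAXV1dAF5eXgBfX18AYGBgAGFhYQBiYmIAY2NjAGRkZABlZWUAZmZmAGdnZwBoaGgAaWlpAGpqagBra2sAbGxsAG1tbQBubm4Ab29vAHBwcABxcXEAcnJyAHNzcwB0dHQAdXV1AHZ2dgB3d3cAeHh4AHl5eQB6enoAe3t7AHx8fAB9fX0Afn5+AH9/fwCAgIAAgYGBAIKCggCDg4MAhISEAIWFhQCGhoYAh4eHAIiIiACJiYkAioqKAIuLiwCMjIwAjY2NAI6OjgCPj48AkJCQAJGRkQCSkpIAk5OTAJSUlACVlZUAlpaWAJeXlwCYmJgAmZmZAJqamgCbm5sAnJycAJ2dnQCenp4An5+fAKCgoAChoaEAoqKiAKOjowCkpKQApaWlAKampgCnp6cAqKioAKmpqQCqqqoAq6urAKysrACtra0Arq6uAK+vrwCwsLAAsbGxALKysgCzs7MAtLS0ALW1tQC2trYAt7e3ALi4uAC5ubkAurq6ALu7uwC8vLwAvb29AL6+vgC/v78AwMDAAMHBwQDCwsIAw8PDAMTExADFxcUAxsbGAMfHxwDIyMgAycnJAMrKygDLy8sAzMzMAM3NzQDOzs4Az8/PANDQ0ADR0dEA0tLSANPT0wDU1NQA1dXVANbW1gDX19cA2NjYANnZ2QDa2toA29vbANzc3ADd3d0A3t7eAN/f3wDg4OAA4eHhAOLi4gDj4+MA5OTkAOXl5QDm5uYA5+fnAOjo6ADp6ekA6urqAOvr6wDs7OwA7e3tAO7u7gDv7+8A8PDwAPHx8QDy8vIA8/PzAPT09AD19fUA9vb2APf39wD4+PgA+fn5APr6+gD7+/sA/Pz8AP39/QD+/v4A////AGFhaHloYWRhX11bapWmwM/T4uTZzMKnlYlwYF9hYmBhY2iBk4NpZWJfX15xs8nOydHf5ODZyKmgnoNmZWxpYmNzf5qhmoRzaWFgYnG32NLJyNXh08e7pqKil3p0e3BvdJOcpaWmnn5lYGFnebDd4Nvb2drPt6mko6OgiX6Igo2SoaWprKyjhGRgYGd/oL/T2NDLy8m0o5ygopt/d4uTnaGjpaqqq512YV9gYm6AlqSqqauur6qgiIeSg2tofpOboaSnqrGpkmdcXV9fYGiQnp+foqOkopuBb2thV15xiZihpaysrKSHZV1ZWl9gZ46hnpqho6KVg3luYUk8VmmBlqKmpqSjmYFwZFpVXmNth52fmqKkoo58c2heR0BVY3eVo6WkopaAcG9pXllhbGx5mZ2ZoqShlYhuX1VOT1hkf5ykoZyMdGtrZ2JfX2JmZXyclo2doZ2eimleW1xeY3eXoqOBdGhjY2ZlYmBgYGBheJ2SeICIhIp8ZWBgZG1+mKCYjV9bWVxfYmNhYWFiYGBxkntiZmxoZ2JcW19nfJmhkXJlPDMwQ1pfYGBgYGFhaoiGYFZhYl5QPTpJW2yMnYxoT0UfHyM6WF9fYGBgZXaQoHxXTltZTTYkIDJag52Qa1Q1IyoxMTlTXl9gYGJ9nKmlfkw/SkY2IhweO2+YnpFyXkcsOj89QVZeYGBiaZWtuK6JT0hPRzQeHCtXiqKjnX5jTzxBR0lKWl9gZnSCqsjSyqJlWl5YQSEhQWybqauji2lWRk1XWlheYGJ1iZy/3uPgt39iZWBQNzlVgqq5uqmUbV1SXmRkYF9gZHWHoM/m592zjmZuZV5YWGeUtsO9qZp0Y19yfXZjYGFkboGe0eXgyKeVanJ8c3B0f6C8xLWpoIhwbpOVfmRhY2RsgJ3F08evoZZzaYOXmp2epsLEtKeimYuMn52DZWJmY2qHobSzqaOZkX1kZHePoayvwc23pqOdl5yin4JkZGZldpCjpaOelIZ/fWthYGiGrdDS0ryppJ6an6KadGJkY3KJlZuWkoZ3bGdmZGJgX2WQzODRwauloZ6ioYppYWFmf5GXkIV0a2RgYGBjZmFbUmagyc7AqqWko6OggmlhYWmDk5qTemRgX19fX2BiYVZIUHShtbmqo6Oko5+KbWFib4iXm41rXl9gX19gZG1wX0tIVHmao56bnqGijH5zZmR7k5uQd2BdYGJpbHCEmZyFY1JQV2hxbnaCi5BqaXJuZYOalXplXl9jdpOZnKu9s6GGX1teXVZFQVBeaGBhbnVkfJeSe2RdX2aDoqitxdK7qaB3X19gXUs7QlJdYWBncmBndndwY1xhdI+qtbnY3MO1sZh1aWNfXFtdX2E="/>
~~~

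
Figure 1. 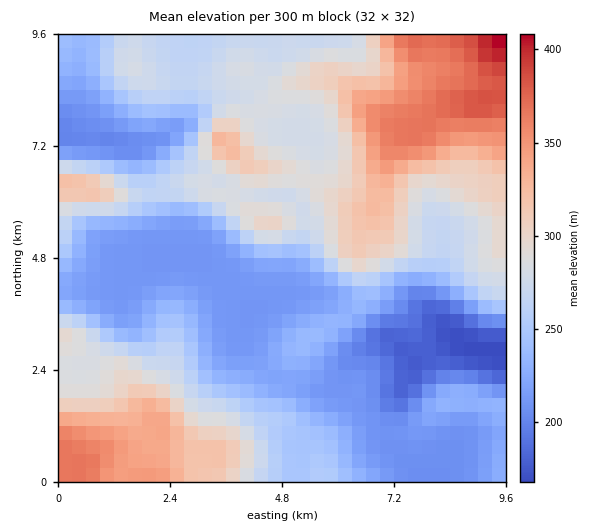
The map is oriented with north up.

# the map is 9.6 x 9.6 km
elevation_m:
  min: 165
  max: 410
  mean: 265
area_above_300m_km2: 21.8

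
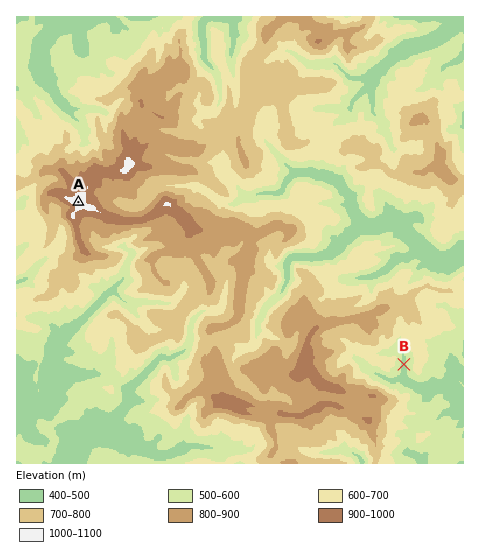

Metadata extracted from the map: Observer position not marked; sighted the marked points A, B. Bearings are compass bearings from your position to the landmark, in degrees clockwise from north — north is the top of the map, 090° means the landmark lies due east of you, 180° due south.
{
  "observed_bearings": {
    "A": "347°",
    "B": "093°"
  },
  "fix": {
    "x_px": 112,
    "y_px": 349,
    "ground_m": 570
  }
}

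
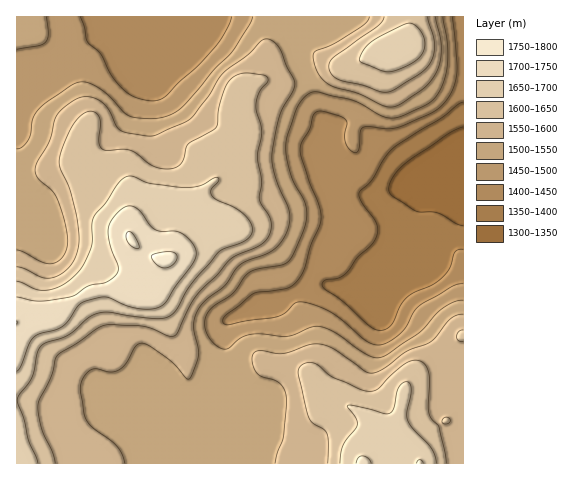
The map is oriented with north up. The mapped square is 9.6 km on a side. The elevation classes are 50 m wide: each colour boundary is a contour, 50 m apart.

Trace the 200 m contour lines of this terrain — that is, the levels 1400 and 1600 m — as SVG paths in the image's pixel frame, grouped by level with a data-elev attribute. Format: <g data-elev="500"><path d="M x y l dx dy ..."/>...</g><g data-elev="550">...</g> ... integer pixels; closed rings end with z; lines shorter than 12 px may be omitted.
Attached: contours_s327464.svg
<g data-elev="1400"><path d="M463 249l-4 1-4 2-6 17-9 10-9 7-18 7-7 5-6 8-8 18-4 4-5 2-6 0-7-4-26-23-19-13-3-4 1-3 2-3 12-2 9-4 11-16 13-12 6-8 2-8-2-7-14-20-3-9 2-4 11-11 14-24 11-10 43-26 18-14 5-3"/></g><g data-elev="1600"><path d="M55 463l-3-11-10-22-4-23 1-8 12-23 4-16 3-5 39-26 9-4 37 1 10 3 15 7 7-1 16-31 10-14 15-14 15-18 29-13 9-9 2-7 0-8-12-22 3-18-5-26 5-24-6-25 2-11 4-7 6-6-1-5-4-2-18-2-8 2-6 4-5 6-5 13-5 29-28 17-6 18-4 5-6 2-10 0-9-3-17-13-6-3-27 0-4-7 2-19-2-8-4-4-4-1-9 4-7 7-6 10-7 18-3 11 2 8 9 21 7 28 2 24-4 16-4 7-7 7-7 4-7 2-9-1-16-8-8-2"/><path d="M446 463l-7-36-8-9-2-6 1-31-2-10-4-8-8-3-12 4-14 12-12 13-7 2-10-1-28-13-19-14-8 0-6 4-2 8 10 42 5 6 12 7 3 5 0 28"/><path d="M444 424l5-1 0-5-2-1-3 1-2 3z"/><path d="M463 330l-4 2-2 4 2 5 4 0"/><path d="M384 17l-2 4-4 5-47 34-2 8 5 9 8 4 20 4 23 7 8-2 25-15 11-11 5-12 0-13-6-22"/></g>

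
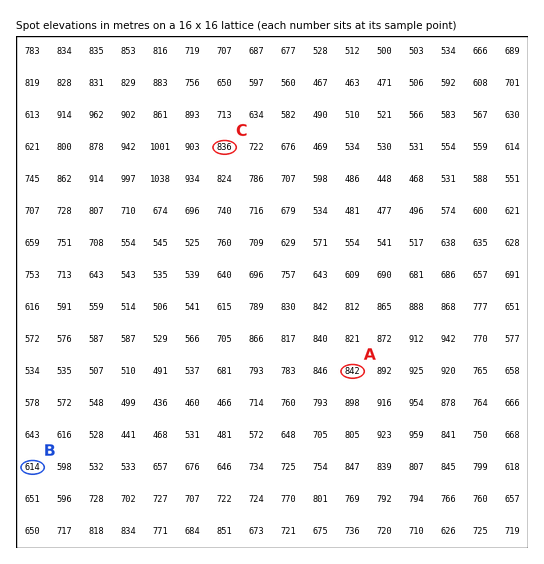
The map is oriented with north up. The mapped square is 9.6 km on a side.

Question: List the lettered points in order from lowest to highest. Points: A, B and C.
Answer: B C A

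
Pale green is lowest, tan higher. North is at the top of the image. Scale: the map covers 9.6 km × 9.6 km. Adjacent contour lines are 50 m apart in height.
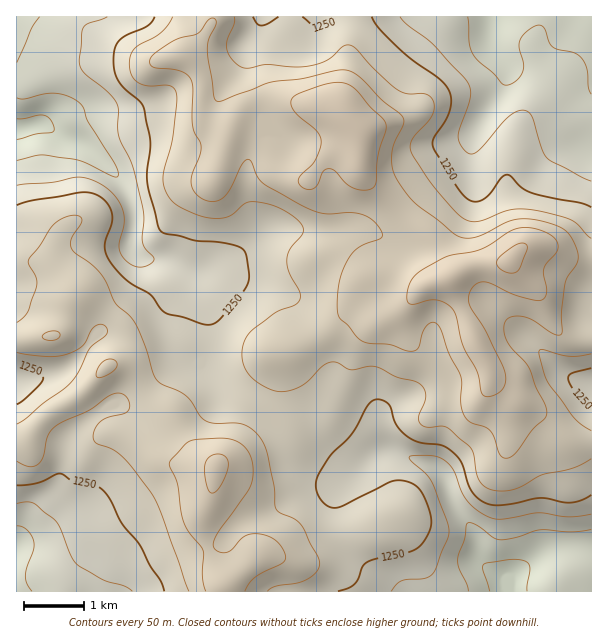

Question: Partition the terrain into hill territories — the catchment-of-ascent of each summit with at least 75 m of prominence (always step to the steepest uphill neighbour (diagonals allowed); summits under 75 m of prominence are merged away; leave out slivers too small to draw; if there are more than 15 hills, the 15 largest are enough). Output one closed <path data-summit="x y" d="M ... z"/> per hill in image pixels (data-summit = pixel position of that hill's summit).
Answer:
<path data-summit="510 261" d="M591 16l-98 1 0 28 13 20 2 7-9 21-23 35-4 12-3 19-8 10-29 17-46 48-9 0-14-6-19 0-17 4-55-3-12 6-1-8-6-11-6-19 0-32 5-15 10-18 0-16-15-44 0-28 12-18 2-10-245 1 0 111 8 0 18-4 21 14 23 8 29 27 11 15 7 19 1 17-4 16 2 11 5 5 7 3 24 1 17 8 5 5-2 12-8 17-5 15 0 24 5 10 8 9 12 3 19 37 32 14 20 17 12 22 10 13 12 8 21 7 15 0 15-8-18 18-2 7 0 15 7 32 14 19 32 16 13 12 190-1z"/><path data-summit="216 468" d="M42 124l-26 5 0 462 385 1-12-12-32-16-14-19-7-32 0-15 2-7 16-15-3-1-10 6-15 0-24-9-13-10-18-31-11-11-18-11-18-6-7-5-17-35-12-3-8-9-5-10 0-24 5-15 8-17 2-12-5-5-17-8-24-1-7-3-5-5-2-11 4-16 0-9-7-24-7-12-34-33-23-8z"/><path data-summit="357 128" d="M492 16l-229 0-4 10-12 18 1 36 14 36 0 16-10 18-5 15 0 32 3 12 9 18 0 7 13-5 55 3 17-4 19 0 14 6 9 0 46-48 29-17 8-10 3-19 4-12 23-35 9-21-2-7-13-20z"/>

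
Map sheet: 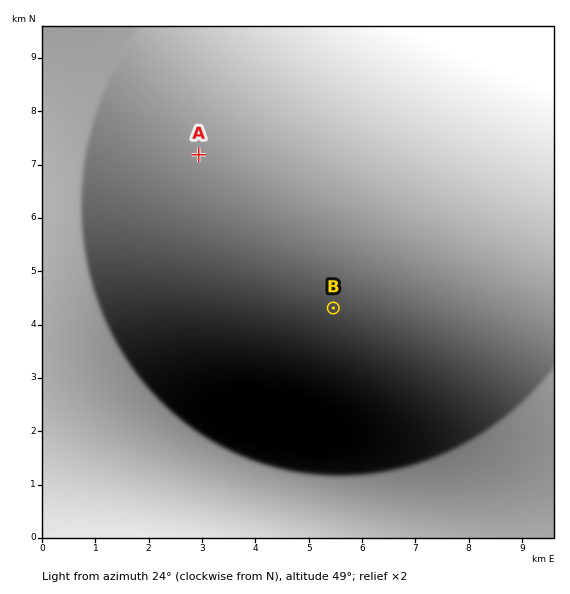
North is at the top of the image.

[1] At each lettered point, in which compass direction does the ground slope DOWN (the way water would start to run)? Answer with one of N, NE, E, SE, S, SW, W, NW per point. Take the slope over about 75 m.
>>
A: W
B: S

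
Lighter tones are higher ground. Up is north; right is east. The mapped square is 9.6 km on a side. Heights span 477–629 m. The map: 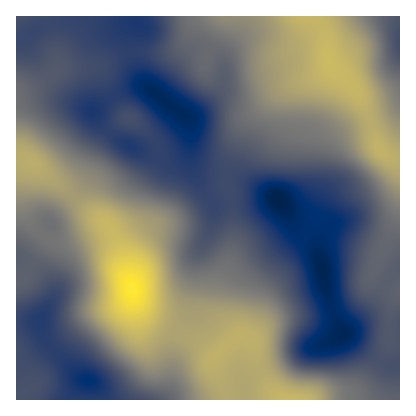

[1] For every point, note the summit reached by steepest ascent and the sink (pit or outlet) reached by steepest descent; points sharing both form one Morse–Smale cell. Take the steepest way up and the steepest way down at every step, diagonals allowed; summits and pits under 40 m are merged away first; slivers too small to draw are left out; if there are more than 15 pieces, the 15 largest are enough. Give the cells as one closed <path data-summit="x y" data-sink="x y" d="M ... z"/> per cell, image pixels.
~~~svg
<path data-summit="132 288" data-sink="278 200" d="M136 16l-120 0 0 142 14 3 77 63 15 28 11 42 7 14 16 14 40 19 19 15-3 8 13 24 3 12 172 0 0-34-10-1-12-5-36-28-10-22-15-60-22-26-14-22-7-6-28-15-16-5-26-2-10-8-4-12-1-34-39-30-7-8-7-12-4-14 1-22 6-10z"/><path data-summit="330 62" data-sink="278 200" d="M314 16l-178 0 0 4 3 4-5 8-2 8 1 20 10 22 46 38 1 34 4 12 10 8 26 2 10 3 36 19 41 52 15 60 10 22 36 28 12 5 10 0 0-205-12-4-9-8-8-26-11-26-9-12-21-20-4-28z"/><path data-summit="132 288" data-sink="88 380" d="M24 158l-8 0 0 242 212 0-3-12-13-24 3-8-19-15-40-19-16-14-7-14-11-42-15-28-73-60z"/><path data-summit="330 62" data-sink="400 40" d="M400 16l-85 0 11 20 4 28 21 20 9 12 11 26 8 26 9 8 8 4 4 0z"/>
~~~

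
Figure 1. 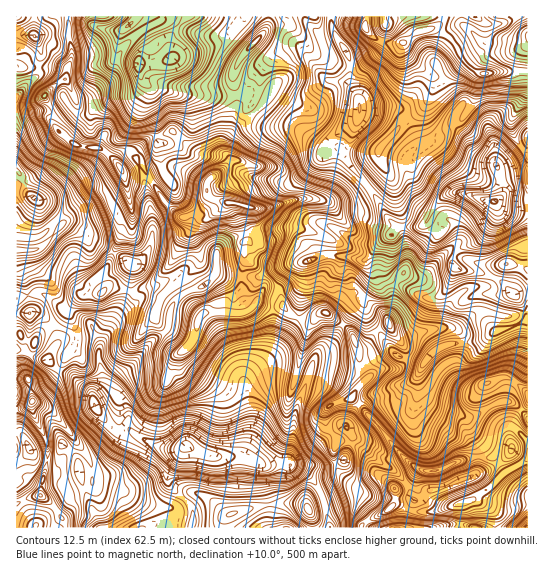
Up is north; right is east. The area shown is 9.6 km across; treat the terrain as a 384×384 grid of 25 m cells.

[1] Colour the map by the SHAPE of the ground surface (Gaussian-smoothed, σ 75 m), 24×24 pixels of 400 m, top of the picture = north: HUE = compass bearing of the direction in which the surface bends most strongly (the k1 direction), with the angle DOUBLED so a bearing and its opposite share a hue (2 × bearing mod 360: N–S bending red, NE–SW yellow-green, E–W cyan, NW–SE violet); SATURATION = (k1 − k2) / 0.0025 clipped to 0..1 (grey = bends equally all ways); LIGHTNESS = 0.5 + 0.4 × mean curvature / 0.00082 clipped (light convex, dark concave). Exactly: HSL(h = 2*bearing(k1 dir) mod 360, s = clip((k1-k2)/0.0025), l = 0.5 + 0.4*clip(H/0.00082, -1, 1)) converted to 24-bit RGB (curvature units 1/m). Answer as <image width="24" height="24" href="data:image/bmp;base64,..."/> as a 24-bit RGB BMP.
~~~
<image width="24" height="24" href="data:image/bmp;base64,Qk32BgAAAAAAADYAAAAoAAAAGAAAABgAAAABABgAAAAAAMAGAAATCwAAEwsAAAAAAAAAAAAAcktvSaZT372pfjqug6OqbIyTVpSArKSJMDhkvqKcuprFi2qtbUC02vHcExCGH8Sa/8zp4rfzc53ljn7su+tUR2HPntefxJLQyWfZn+WkiE5foFSkcoGfobCzVam0mUW0jbnVhbLFfHukmIfIc3va8uTZLQk2fc96ODca8OOqNTSAF2QaaLXc58HvwZBwdHhLPHp655Z3VGaFma9ymqzDlLvIh3GvOKm5qLJcdjlBs6dLZFApSU4fhSkcti12OYHQqtHevZ8g9F7/28z/E+AACisI8JB12nTDFhlE1/lQjjV2rO3HR4umgjQ8h1wwKCkZXj4mXVgna202ZT5AZzgodS4sr+aLEXF1oLdMZvN8Mf+gJQ8O9p60tWzqishuYSR3Sg83tP9fu//eW0i2RxIpbTAzrXQ6dFQ8YD5Ar7KHUHViRkdnxHygRD3Pjtt8YS1msbIlu//BMxUxWHGBm5ZSiVZoxpafce+7+dLXlOfTab9EJA8jtF9ObyJq3rGBWXJEPZR+l7KpinqsQE2G09aVD4Kn/s3sKTy5zP/XYClCT1xyTFZvsExTeKE9QJEzvw4z5//MY4K7mCRXGA0oj4pGQEyc8drn6dXrQLevWJqWcWeOW2CV06CMIImGLWgj5piY1W06NGAwOYaJSEqGe5jL8NnyoYTKWufq8P7HOAgjzS52X6jbk0alMXhnpatr6LWes7ZhM1hTVVthZn90TXB83sUjT35+tpVOzdSFnY7gIK90LXaMNclTIJpR78Pv2Z+/2Zw3PWSQtq6AdCubR0u434yvGn9i67Hb8NDUVTNpN0cnQFo0Nywy7dCGFzguhthlis+eZxou2q+OE1M6bY4jL2skGUMWxY9XP2+YvkJ/qr1xUyI1NHJcvn12fNR8GS8+99vUr0HIvqrTRY22VKO8p7HpfIraVvu/bCN24fTXSVqkqZvbsrXgrlukNnhGWpgqXTaPXLi4z3CktZDRQ5yUPYhu0KmMIGtve9Os1qnkpYrFqoreeNvGMGek8eDJejdlO6Kb1Lx1iUJSUFcsilhDoJJMWLiEfzGGh16kgEmLfrqlwJfOmMDVOUm5zmyTrIZgOmgkN10kxppVisxYaaPGST2ApI9TjLSHXkiTtEpOuklukcOoLGaOxGSSlDtCP2ReS4ZJjleppbqLL2Nv6X9dHiMQMGCI1ol3mLxqGBxBzL6VzNVoFygUJjkdm5E3hpgtM3xqTHKi6OXD3mjfSCJ7a7rQv7XmjpzSWaq+JIBmvpx4TylN22BUqNqpCBUr4Z6FzKVoECMhfsRS09yvbjyzT1uQgaq4wLNyUJ9mGTQpwc5XMx9D0o56RaZnLlpv2pTHUZaYuUSwaz81aTJdqdB17+yXDAcs0/jn4JHgxYbXRsWXw/2RJGE1N0Ijc2ktd9WHo2OQbypohqM/NHJxh8eVq5V+FxkscmgqRyIwLysek1hNVEycu1Y76/ieFez/DCxD5IiEb+a3kPb/6DKn1lb+uLf51uL1nHnHeyl1wJJqoYZkL5BDQ1UXQiMQHUpElExThRtJdVREVHtSYIZQl9Z6j+boL9fMJDBxfePR+MjUe0Q30JkyUNGHM4FgeEZBfS1IeytartWvvoSzpWJ4U3qKgsvAPzaNRztssG+UvHGRVtBwju79vPne2XzRKyZ4VpFsPINb1N9srtbtolvUxXWDZTRIN0wyTiqL0cjeqZt1amKIxZGyjbaVZnZAGBEiQ9J3YWWao+XC1PftM0CKnuiMK0+X40bsp9jPTG2AqrRWjlk6aGM5cVc6mE5iSpBbK3JkSH+a4KCykWOMcptdyniZZKCuNBdgpup3s1nJw/y3izw3OphOw9JLFRcjNmBNx5h6jFeEmHFhmlpauXaGW4FscpShxLG8Q2V3ICg0u6lLpl9zxKqQLmtW0FJuIFNQ34hvAIFd/8zYVeN2eXG/rl12PFt4O2VmqEI7sF1ynF5Xh6Zrg26rxaCtR5NzkmNahz5sMihDsLJsV5tVspiGqDSEqGY0SX5mYKybY6K8FFtI++zQGUE3qHhJMR1FYZxROl5FjFBTnm2o2LCOP29Yt6+CtFmalVSQUzWhkjl6tr1xYL9iOlJ3wUSo1PT3wcT2hJPaVKudWjJy9virTEOmZU2lzEy7V4ZXWEZgUoVNSpZW4oKp1W9qS31LlF1ae6yPLQYpod1swNrv26W1JSRVpeS6hVZbh4VKSGk/WV0mQH9Y7/i6JA8bdHIoL5Z5vYW7PaatepK8rYKZO3lb6berfVuto1JrIDOGLRj34PzPESEv1Ii4w6TkmH1KoXM5oYjSqkJc"/>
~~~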